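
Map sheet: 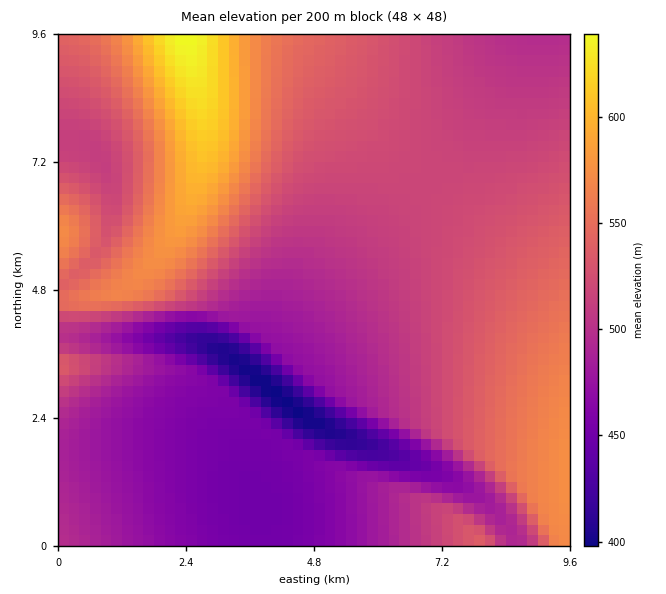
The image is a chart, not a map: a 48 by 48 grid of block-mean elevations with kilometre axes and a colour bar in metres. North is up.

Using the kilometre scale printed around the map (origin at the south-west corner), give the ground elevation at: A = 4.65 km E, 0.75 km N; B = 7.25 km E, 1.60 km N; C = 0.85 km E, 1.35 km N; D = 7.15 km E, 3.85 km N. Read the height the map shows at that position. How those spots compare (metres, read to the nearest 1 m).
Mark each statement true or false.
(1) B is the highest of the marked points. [false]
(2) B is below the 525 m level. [true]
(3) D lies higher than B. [true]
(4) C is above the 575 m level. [false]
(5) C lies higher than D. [false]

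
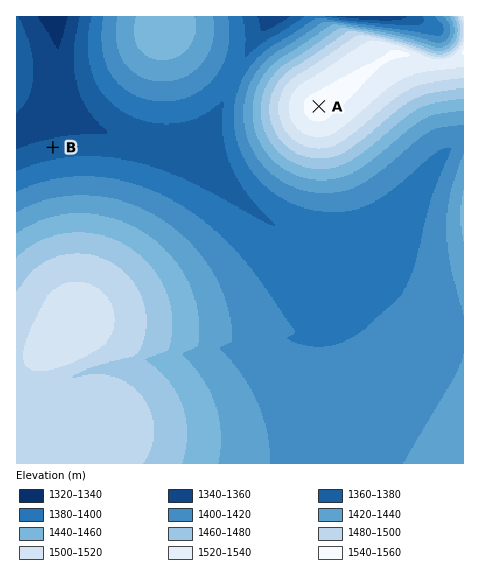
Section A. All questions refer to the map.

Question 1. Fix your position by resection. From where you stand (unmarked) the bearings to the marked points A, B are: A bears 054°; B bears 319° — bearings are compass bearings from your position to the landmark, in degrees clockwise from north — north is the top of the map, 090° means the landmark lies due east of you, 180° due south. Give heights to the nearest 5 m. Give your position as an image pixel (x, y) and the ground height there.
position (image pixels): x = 134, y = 241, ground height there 1450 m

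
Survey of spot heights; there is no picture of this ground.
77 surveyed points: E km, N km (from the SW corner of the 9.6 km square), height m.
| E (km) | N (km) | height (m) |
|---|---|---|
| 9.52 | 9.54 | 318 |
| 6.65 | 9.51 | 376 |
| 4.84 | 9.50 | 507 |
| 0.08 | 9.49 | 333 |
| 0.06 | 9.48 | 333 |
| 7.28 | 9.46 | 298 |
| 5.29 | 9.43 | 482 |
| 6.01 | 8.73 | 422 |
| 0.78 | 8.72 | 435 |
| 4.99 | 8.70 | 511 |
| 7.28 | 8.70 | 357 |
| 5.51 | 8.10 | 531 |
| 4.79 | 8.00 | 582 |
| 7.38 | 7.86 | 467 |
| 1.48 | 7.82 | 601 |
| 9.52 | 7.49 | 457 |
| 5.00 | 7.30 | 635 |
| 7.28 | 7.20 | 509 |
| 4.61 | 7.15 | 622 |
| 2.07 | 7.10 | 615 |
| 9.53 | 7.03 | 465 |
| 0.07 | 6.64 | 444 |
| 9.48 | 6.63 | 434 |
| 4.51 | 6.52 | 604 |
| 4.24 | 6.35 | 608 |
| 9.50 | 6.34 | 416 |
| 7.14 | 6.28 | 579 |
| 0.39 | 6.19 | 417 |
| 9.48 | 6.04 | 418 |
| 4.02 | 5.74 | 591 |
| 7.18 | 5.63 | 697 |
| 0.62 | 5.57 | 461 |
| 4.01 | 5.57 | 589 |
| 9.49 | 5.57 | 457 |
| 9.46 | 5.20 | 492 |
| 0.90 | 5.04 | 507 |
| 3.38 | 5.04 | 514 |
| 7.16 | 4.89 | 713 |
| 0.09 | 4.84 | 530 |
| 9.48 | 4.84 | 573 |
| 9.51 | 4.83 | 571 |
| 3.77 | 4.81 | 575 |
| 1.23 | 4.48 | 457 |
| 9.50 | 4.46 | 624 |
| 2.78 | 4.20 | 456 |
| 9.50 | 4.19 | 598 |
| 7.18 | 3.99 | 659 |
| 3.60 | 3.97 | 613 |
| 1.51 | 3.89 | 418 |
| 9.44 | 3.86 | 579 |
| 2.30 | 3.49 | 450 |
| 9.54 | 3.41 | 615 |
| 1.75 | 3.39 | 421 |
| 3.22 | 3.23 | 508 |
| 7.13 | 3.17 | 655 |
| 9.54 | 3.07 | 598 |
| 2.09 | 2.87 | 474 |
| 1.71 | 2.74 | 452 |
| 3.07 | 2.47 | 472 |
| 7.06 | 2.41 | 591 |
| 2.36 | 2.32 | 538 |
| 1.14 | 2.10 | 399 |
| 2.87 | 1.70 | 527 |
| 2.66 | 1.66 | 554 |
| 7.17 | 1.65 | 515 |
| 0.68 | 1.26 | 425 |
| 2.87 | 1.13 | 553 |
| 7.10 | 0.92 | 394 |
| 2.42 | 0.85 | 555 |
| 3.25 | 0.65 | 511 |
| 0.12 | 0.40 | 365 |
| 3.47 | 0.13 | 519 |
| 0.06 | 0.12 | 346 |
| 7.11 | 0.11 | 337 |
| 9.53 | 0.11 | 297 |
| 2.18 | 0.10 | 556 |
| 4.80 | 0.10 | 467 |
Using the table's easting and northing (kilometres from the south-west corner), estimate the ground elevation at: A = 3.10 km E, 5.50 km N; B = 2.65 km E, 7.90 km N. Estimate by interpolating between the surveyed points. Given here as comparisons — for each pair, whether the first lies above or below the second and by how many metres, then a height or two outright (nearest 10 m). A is below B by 140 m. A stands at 490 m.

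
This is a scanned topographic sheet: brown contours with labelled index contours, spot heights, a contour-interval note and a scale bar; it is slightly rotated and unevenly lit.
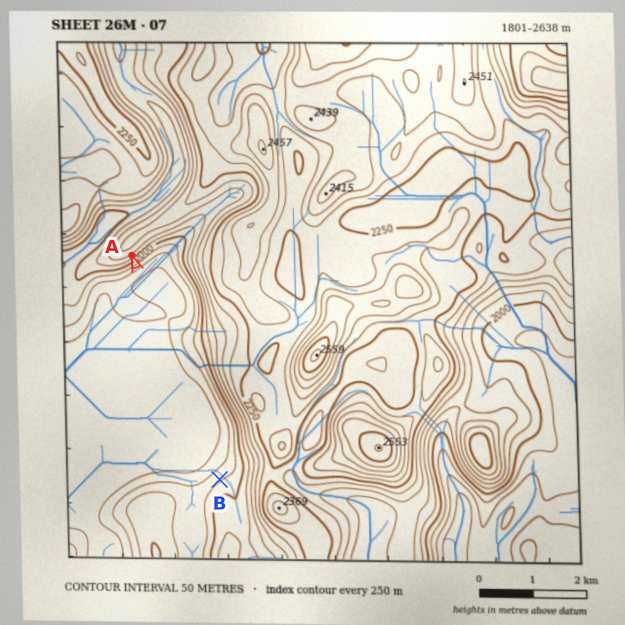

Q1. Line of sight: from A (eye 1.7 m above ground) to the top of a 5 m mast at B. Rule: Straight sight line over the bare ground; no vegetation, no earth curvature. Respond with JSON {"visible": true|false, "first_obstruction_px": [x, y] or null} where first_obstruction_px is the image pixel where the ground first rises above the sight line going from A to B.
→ {"visible": true, "first_obstruction_px": null}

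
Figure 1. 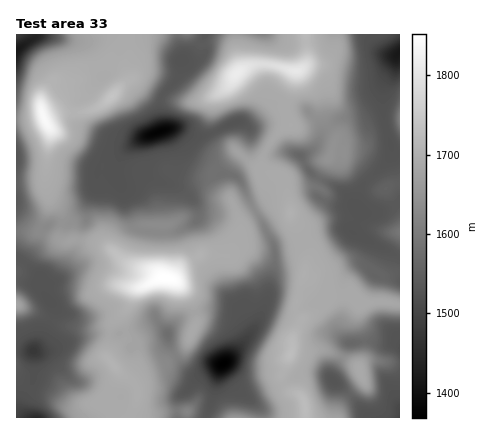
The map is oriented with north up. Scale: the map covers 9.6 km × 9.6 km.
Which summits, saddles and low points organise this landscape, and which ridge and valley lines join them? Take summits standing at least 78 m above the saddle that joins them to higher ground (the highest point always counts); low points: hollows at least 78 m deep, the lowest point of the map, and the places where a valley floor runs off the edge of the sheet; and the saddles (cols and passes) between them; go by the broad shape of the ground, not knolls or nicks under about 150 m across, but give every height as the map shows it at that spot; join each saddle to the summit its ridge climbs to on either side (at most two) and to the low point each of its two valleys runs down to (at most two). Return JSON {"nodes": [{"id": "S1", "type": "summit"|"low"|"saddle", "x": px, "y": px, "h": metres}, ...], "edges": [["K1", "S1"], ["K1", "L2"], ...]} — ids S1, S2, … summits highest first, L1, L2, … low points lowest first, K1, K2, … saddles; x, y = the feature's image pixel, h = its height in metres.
{"nodes": [
{"id": "S1", "type": "summit", "x": 166, "y": 278, "h": 1852},
{"id": "S2", "type": "summit", "x": 44, "y": 118, "h": 1839},
{"id": "S3", "type": "summit", "x": 236, "y": 74, "h": 1816},
{"id": "S4", "type": "summit", "x": 16, "y": 304, "h": 1682},
{"id": "L1", "type": "low", "x": 224, "y": 364, "h": 1368},
{"id": "L2", "type": "low", "x": 160, "y": 132, "h": 1375},
{"id": "L3", "type": "low", "x": 398, "y": 54, "h": 1414},
{"id": "L4", "type": "low", "x": 16, "y": 52, "h": 1415},
{"id": "L5", "type": "low", "x": 36, "y": 418, "h": 1446},
{"id": "L6", "type": "low", "x": 400, "y": 418, "h": 1495},
{"id": "K1", "type": "saddle", "x": 284, "y": 384, "h": 1696},
{"id": "K2", "type": "saddle", "x": 304, "y": 242, "h": 1690},
{"id": "K3", "type": "saddle", "x": 266, "y": 148, "h": 1684},
{"id": "K4", "type": "saddle", "x": 110, "y": 334, "h": 1684},
{"id": "K5", "type": "saddle", "x": 62, "y": 224, "h": 1647},
{"id": "K6", "type": "saddle", "x": 254, "y": 210, "h": 1635},
{"id": "K7", "type": "saddle", "x": 24, "y": 262, "h": 1535}],
"edges": [["K1", "S3"], ["K1", "L1"], ["K1", "L6"], ["K2", "S3"], ["K2", "L1"], ["K2", "L3"], ["K3", "S3"], ["K3", "L2"], ["K3", "L3"], ["K4", "S1"], ["K4", "L1"], ["K4", "L5"], ["K5", "S1"], ["K5", "S2"], ["K5", "L2"], ["K5", "L4"], ["K6", "S1"], ["K6", "S3"], ["K6", "L1"], ["K6", "L2"], ["K7", "S1"], ["K7", "S4"], ["K7", "L5"]]}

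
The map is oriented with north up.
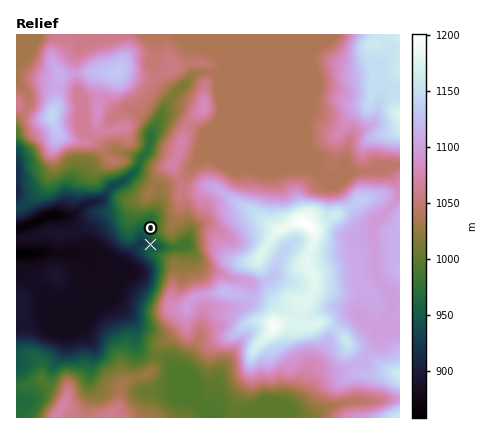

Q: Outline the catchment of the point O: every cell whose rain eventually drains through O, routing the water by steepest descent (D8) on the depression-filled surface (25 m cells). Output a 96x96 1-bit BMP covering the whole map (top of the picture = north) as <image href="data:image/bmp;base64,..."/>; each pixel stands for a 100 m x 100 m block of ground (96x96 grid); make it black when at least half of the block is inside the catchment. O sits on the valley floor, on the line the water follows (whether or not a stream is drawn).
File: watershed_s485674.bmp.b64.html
<image width="96" height="96" href="data:image/bmp;base64,Qk2+BAAAAAAAAD4AAAAoAAAAYAAAAGAAAAABAAEAAAAAAIAEAAATCwAAEwsAAAIAAAAAAAAA////AAAAAAAAAAAAAAAAAAAAAAAAAAAAAAAAAAAAAAAAAAAAAAAAAAAAAAAAAAAAAAAAAAAAAAAAAAAAAAAAAAAAAAAAAAAAAAAAAAAAAAAAAAAAAAAAAAAAAAAAAAAAAAAAAAAAAAAAAAAAAAAAAAAAAAAAAAAAAAAAAAAAAAAAAAAAAAAAAAAAAAAAAAAAAAAAAAAAAAAAAAAAAAAAAAAAAAAAAAAAAAAAAAAAAAAAAAAAAAAAAAAAAAAAAAAAAAAAAAAAAAAAAAAAAAAAAAAAAAAAAAAAAAAAAAAAAAAAAAAAAAAAAAAAAAAAAAAAAAAAAAAAAAAAAAAAAAAAAAAAAAAAAAAAAAAAAAAAAAAAAAAAAAAAAAAAAAAAAAAAAAAAAAAAAAAAAAAAAAAAAHwAAAAAAAAAAAAAAHwAAAAAAAAAAAAAAH4AAAAAAAAAAMAAAH4AAAAAAAAAAeAAAP4AAAAAAAAAAfAAAf+AAAAAAAAAAfwA///AAAAAAAAAAf/////gAAAAAAAAAf/////gAAAAAAAAAf/////gAAAAAAAAAf/////gAAAAAAAAAf/////AAAAAAAAAAf/////AAAAAAAAAAf////+AAAAAAAAAAf////+AAAAAAAAAA/////+AAAAAAAAAD/////+AAAAAAAAAH//////AAAAAAAAAP//////AAAAAAAAAP//////AAAAAAAAAD//////gAAAAAAAAB//////gAAAAAAAAA//////gAAAAAAAAAf///z/AAAAAAAAAAf///geAAAAAAAAAAP///AAAAAAAAAAAAP//8AAAAAAAAAAAAH//4AAAAAAAAAAAAH//wAAAAAAAAAAAAH//AAAAAAAAAAAAAH/8AAAAAAAAAAAAAH/4AAAAAAAAAAAAAH/gAAAAAAAAAAAAAAPAAAAAAAAAAAAAAAAAAAAAAAAAAAAAAAAAAAAAAAAAAAAAAAAAAAAAAAAAAAAAAAAAAAAAAAAAAAAAAAAAAAAAAAAAAAAAAAAAAAAAAAAAAAAAAAAAAAAAAAAAAAAAAAAAAAAAAAAAAAAAAAAAAAAAAAAAAAAAAAAAAAAAAAAAAAAAAAAAAAAAAAAAAAAAAAAAAAAAAAAAAAAAAAAAAAAAAAAAAAAAAAAAAAAAAAAAAAAAAAAAAAAAAAAAAAAAAAAAAAAAAAAAAAAAAAAAAAAAAAAAAAAAAAAAAAAAAAAAAAAAAAAAAAAAAAAAAAAAAAAAAAAAAAAAAAAAAAAAAAAAAAAAAAAAAAAAAAAAAAAAAAAAAAAAAAAAAAAAAAAAAAAAAAAAAAAAAAAAAAAAAAAAAAAAAAAAAAAAAAAAAAAAAAAAAAAAAAAAAAAAAAAAAAAAAAAAAAAAAAAAAAAAAAAAAAAAAAAAAAAAAAAAAAAAAAAAAAAAAAAAAAAAAAAAAAAAAAAAAAAAAAAAAAAAAAAAAAAAAAAAAAAAAAAAAAAAAAAAAAAAAAAAAAAAAAAAAAAAAAAAAAAAAAAAAAAAAAAAAAAAAAAAAAAAAAAAAAA="/>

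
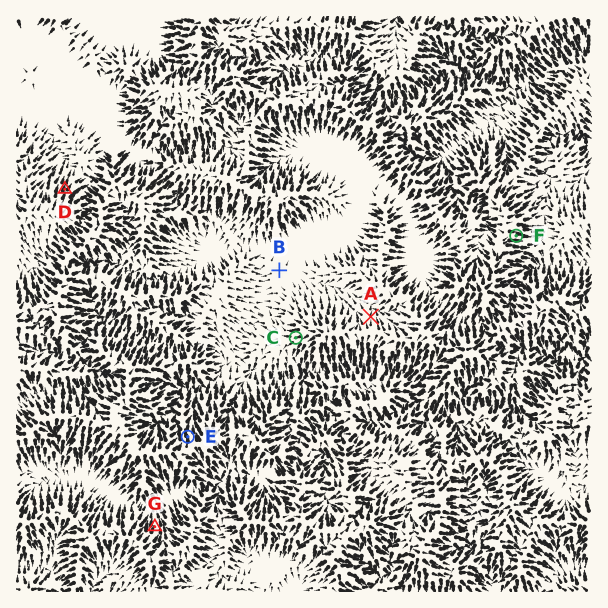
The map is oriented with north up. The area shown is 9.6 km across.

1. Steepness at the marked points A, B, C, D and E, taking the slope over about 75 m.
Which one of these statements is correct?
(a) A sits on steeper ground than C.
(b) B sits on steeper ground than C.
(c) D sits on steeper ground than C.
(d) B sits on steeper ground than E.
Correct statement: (c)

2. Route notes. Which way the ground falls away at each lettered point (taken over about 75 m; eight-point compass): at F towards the E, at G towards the N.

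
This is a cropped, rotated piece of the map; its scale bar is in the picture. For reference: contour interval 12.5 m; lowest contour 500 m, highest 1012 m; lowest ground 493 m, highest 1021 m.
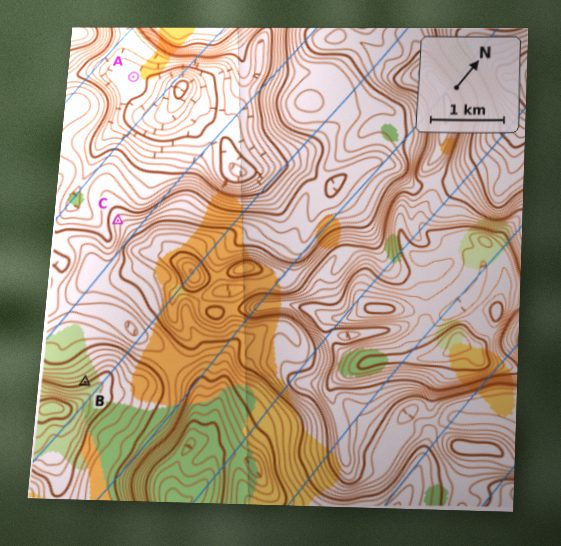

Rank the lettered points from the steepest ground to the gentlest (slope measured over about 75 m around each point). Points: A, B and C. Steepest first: B C A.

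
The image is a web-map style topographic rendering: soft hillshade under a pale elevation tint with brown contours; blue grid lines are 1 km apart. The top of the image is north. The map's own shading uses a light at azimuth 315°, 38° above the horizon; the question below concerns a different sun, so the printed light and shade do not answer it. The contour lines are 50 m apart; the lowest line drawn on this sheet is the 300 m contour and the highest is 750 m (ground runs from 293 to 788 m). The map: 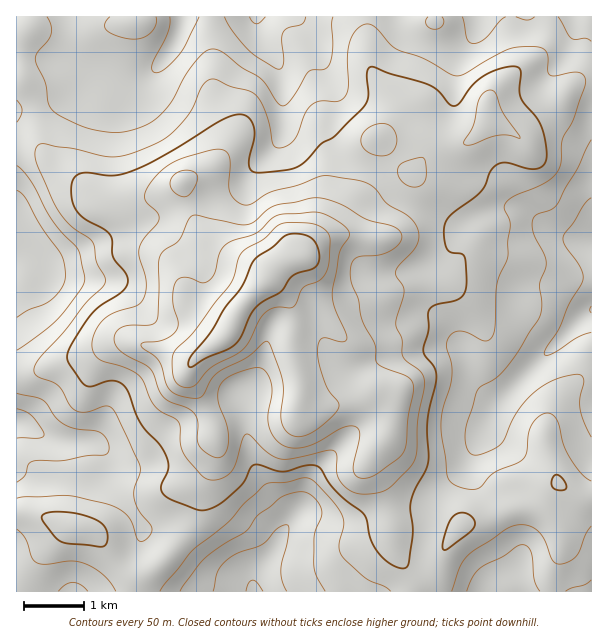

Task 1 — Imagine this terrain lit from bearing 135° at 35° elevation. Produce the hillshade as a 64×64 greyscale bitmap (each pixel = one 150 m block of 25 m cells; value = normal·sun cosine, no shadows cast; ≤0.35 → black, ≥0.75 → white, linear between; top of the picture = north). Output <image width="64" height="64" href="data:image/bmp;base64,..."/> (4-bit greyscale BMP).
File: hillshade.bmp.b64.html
<image width="64" height="64" href="data:image/bmp;base64,Qk12CAAAAAAAAHYAAAAoAAAAQAAAAEAAAAABAAQAAAAAAAAIAAATCwAAEwsAABAAAAAAAAAAAAAAABEREQAiIiIAMzMzAERERABVVVUAZmZmAHd3dwCIiIgAmZmZAKqqqgC7u7sAzMzMAN3d3QDu7u4A////AJq7uqmYd4m97ty7u6qXZ3iIiJmZmYiarN3bqZmHiru7mavLqZiIiKze7cu7updmd3eIiZmZmZmr3dupmId5u7uJq8y6mZh3ec7u3My7mGZnd3iIiZmZmZve3LqZdmm8u3iavMupmYZWnO7u3cy5dmZmZ4iIiaqYit7ty6mGZ6zLd4mru6qql2Vpzu7u3cuGZmVneIiJqpiJve7cupdXm8t3iJq7qqqodmes7u7t3KdlVVZnd4mqqHis3t3LqGebu4iIiZqZqqmHZorN7t3cuWVVVWZneaqpd4rM3dy5eJq7iIh3iIiZmYiHibzd3czKhVVVZmd4mqmHeKq8zLqZmruHdmZmZ4iIiZiJq83d3NynVVZnh4maqYdniJmrupmaq2VUVVVWd4iJmZmrze7d3cp2Z4mpmqqph2Z3d4iZmZqqRERFVmZnd3iJmqvN7t3d25h3iru7u6mHZmZ3d3iJmZlEVVZnd2ZmZniJq83u3d3tqHeKzczMy5h2Zmd3d3iZmGZmd3iHdlVVVniazd3cze64Znm83d3cuodlVmd3d4mId3d3eIh2ZmVWeIrN7cu9/8lkVpvd7u3LqGVEVWZniYh3dmZneHZnd2Z4mr3turzv7IVFes3u7cupdkREVmiZmWZmZmZ3dmeIdmeJveypm9/+yFRYrN7ty7qHZVRVeJqqVWZnd3d2Z4h2VXi925iJvv/rhUaL3u3Luph2VUV5qqpWd4mqmHZniIZUV6zKh2es7/64VXnN7cu6qXdlRXmqqWd4ibu6hmeJmGVXm7l2VorN7tqGaL3u27uph2VEaKqpmIeJrMuHZ4mZh3iaqXU0ervNy6iIvf7cu7qXVERYmqq6l3eby5dmeJu6qqqYdTJZqqqqqZmt/+27uqhkRFeaqruod4rMqGZmis3duph1MkiqmZmZmaz/7cu7uXVEVomqq7qHeby5dlRYzv/cqYZCSKqZh3iIm97ty7u7p1RGeJqJqph4rLqXZDWu//7Ll1RYqpmId3d4vN3LqrzKdEVomWd4mIibu6l1M3v///24ZWmqmZmHdmaKvMuqvNynRFeIVVZ3d4qrqpdDSM///9lleaqZqqmIh4iaupmszcp1RXhEM0VmeJmZl1MkjO//6naKqpmru6qqqqqqmavN3KdUV0QyIjRWZ3d2QhJGrv/7doqqmaqqqqvMu6qZqrzNynRFVDIREjRVVVQyIRNq7/yGiqqZmaqZmrzMupmqu7zcpkRVQyEBIzRERERDITe//peKqpmZqqqZq7y6qqqqu83KZGZUIQABI0REVmUxFJ3/yZqqmaqqu7qqu7uqqqqqvNyod2UxAAEjRERGd0ICa//su7qqqqq7u7qruqu6qZqrzcuIdkIRESI0QzV3YwA3zv7Mu7upmaq7u6qqq7uqmaq83YiHVCIiM0QzNXh1IAOL3t3MzLmZmaqqqqqru7qZqrvMiIdlREVVVUM1aHZCEli93t7typmZmZmZmau7u6qqqqqIiHZVZnd2VEVnd1MiRpvN7/7bqqqqmYiJqru7u6qqmYiIdlVWd3ZVVWZ3ZDI1eKvO/9y7zMy6mImau7u6qqmZiIh3ZVVndlVWZndkISNWeKzv7LvN7cupiJqqqqqqmZiIiIiHZVZlVFVmd2QhACVnis7surzd3KmImqqqqpmZmYiHeJmHd3ZURVZnZTEAAkVoq7uYibzLupiJq7qqqquqiHd3mamYh2ZVVmZlQgAAI0Z4mHZmiauqmYiaq7u7u7uHdmeJmZmYh2ZmdmZkEAABJGd3dmZ4mqqqmZmqu7vMzHdlZ3iIiIiIh3iHd3UxABEkVneId3iau7u7qqu7vMzMd1Vmd3d3iIiImZmIhkIiIzRWeIiIiaq7u7zMu7vMzMx3VWZ3d2ZmZniruqqXVDMzRWZniJmZmqqqu7zMzMzMy3dmZmZ2ZVVERYq7u6hlRDNFZmd4iImZqqqqq7u83d3Ld2ZmZmZUQzISV5q8unVUQzVmZ3iIiJmaqqqqq7ze7cx3Z3ZmZVQzIQAUZ5vLl1VERWd3iIiIiZqqu7uqvN3dzGZndmZlVEMyEBJFeby5dVRFZneJmYiImZq7y6qrzMzLZmd2ZmZVRDMhIjRoq8uWVVVmZomZmIiIiau7qavMzLtVZ3d3d2ZVQzIjRFaKzKdVVmZVaJmYiId3iaqpmrzMy1Znd3d3d2VUQzRFVnm7qFRWdkNGeIiIh2VompmJq8zLZnd3eIiIdmVERFVWaKuoVEZ2QzRniIiIZVeZmImavMx3iIiIiIiHdlREVmZnmqdURWZDNGd4iZh1RomZiJms3JmZmYiIiIh2VERWZmeKl1RFZlRFZ3eImXQ0eqmYiJvNmamZmIiIiHZURFZ3ZnmXVEVmVVZ3d3eIdCJpqql2ebyZqZmYiImYhlREVndmeIdUVmVVVnd3d3dkETebuoZnmpmZmZmImZmXVDNGeHZ3h1VmZVVnd2Z3d2QgFHm7qGZ5iZmZmZmZqqlkM0V4h3d2VmdlRWd3Znd4djESRpq6dmeaqpmZmZmru5UzRXiId3Zmd2REZ4d3d4iHUyI0aKqXZpq6qZmZmqvNt0NGeIh3Zmd3VERniHd4mql1Q0RFeZh3mrupiJmaq83aVFaImHZmZ3dlRWeIh4mruoZVVVVomHd5qph3iImazdt0V4mZdlVmdmVVZ4iHeKu7l2ZndmiYd2iamHd3eIm93IRXiZmFVVZmZVVniHZnm8uXZnd3eJh3"/>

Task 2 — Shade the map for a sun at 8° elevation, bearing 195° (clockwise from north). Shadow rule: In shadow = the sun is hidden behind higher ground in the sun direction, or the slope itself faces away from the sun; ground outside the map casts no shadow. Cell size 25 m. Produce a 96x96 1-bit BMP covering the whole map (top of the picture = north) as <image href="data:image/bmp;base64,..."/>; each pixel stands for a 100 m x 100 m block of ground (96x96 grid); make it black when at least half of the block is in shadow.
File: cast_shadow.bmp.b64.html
<image width="96" height="96" href="data:image/bmp;base64,Qk2+BAAAAAAAAD4AAAAoAAAAYAAAAGAAAAABAAEAAAAAAIAEAAATCwAAEwsAAAIAAAAAAAAA////AAAAAAAAAAAAAAAAAAAAAAAAAAAAAAAAAAAAAAAAAAAAAAAAAAAAAAAAAAAAAAAAAAAAAAAAAAAAAAAAAAAAAAAAAAAAAAAAAAAAAAAAAAAAAAAAAAAAAAAAAAAAAAAAAAAAAAAAAAAAAAAAAAAAAAAAAAAAAAAAAAAAAAAAAAAAAAAAAAAAAAAAAAAAAAAAAAAAAAAAHwAAAAAAAAAAAAAB/wAAAAAAAAAAAAA//wAAAAAAAAAAAAD//wAAAAAAAAAAAAD//gAAAAAAAAAAAAD//gAAAAAAAAAAAAN/+AAAAAAAAAAAAAcAAAAAAAAAAAAAAA8AAAAAAAAAAAAAAA8AAAAAAAAAAAAAAB8AAAAAAAAAAAAAAB8cAAAAAAAAAAAAAAz8AAAAAAAAAAAAAAD4AAAAAAAAAAAAAADgAAAAAAAAAAAAAAAAAAAAAAAAAAAAAAAAAAAAAAAAAAAAAAAAAAAAAAAAAAAAAAAAAAAAAAAAAAAAAAAAAAAAAAAAAAAAAAAAAAAAAAAAAAAAAAAAAAAAAAAAAAAAAAAAAAAAAAAAAAAAAAAAAAAAAAAAAeAAAAAAAAAAAAAAB/gAAAAAAAAAAAAAB/gAAAAAAAAAAAAAA/wAAAAAAAAAAAAAAfwAAAAAAAAAAAAAAHgAAAAAAABwAAAAABAAAAAAAA/gAAAAAAAAAAAAAB+AAAAAAAAAAAMAAD8AAAAAAAAAAAEAAP4AAAAAAAAAAAEAA/4AAAAAAAAAAAAAB/wAAAAAAAAAAAAAB/gAAAAAAAAAAAAAB+AAAAAAAAAAAAAAA8AAAAAAAAAAAAAAAAAAAAAAAAAAAAAAAAAAAAAAAAAAAAAAAAAAAAAAAAAAAAAAAAAAAAAAAAAAAAAAAAAAAAAAAAAAAAAAAAAAAIAAAAAAAAAAAAAAB8AAAAAAAAAAAAAAD8AAAAAAAAAAAAAAH+PwAAAAAAAAAAAAH//8H4AAAAAAAAAAH////8AAAAAAAAAAH////8AAAAAAAAAAH////8AAAAAAAAAAD///n4AAAAAAAAAAB///AgAAAAAAAAAAA///AAAAAAAAAAAAAf//AAAAAAAAAAAAAP//AAAAAAAAAcAAAP//AAAAAAAAD//8AH//AAAAAAAAH//+AH/+AAAAAAAAH///AD/+AAAAAAAAP///AD/+AAAAAAAAP///AB/8AAAAAAAAP8f/AA/8AAAAAAAADgH/AA/8AAAAAAAAAAB+AAf4AAAAAAAAAAAeAAAAAAAAAAAAAAAMAAAAAAAAAAAAAAAAAEAAAAAAAAAAAAAAAOAAAAAAAAAAAAAAAeAAAAAAAAAAAAAAA+AAAAAAAAAAAAAAB+AAAAAAAAAAAAAAB+AAAAcPAAAAAAAAB+AAAA8PgAAAAAAAB+AAAA8PwAAAAAAAB+AAAAAP4AAAAAAAB+AAAAAH/AAAAAAAB+AAAAAD/gAAAAAAB8AAAAAB/wAAAAAAA8AAAAAA/wAAAAAAAYAAAAAADgAAAAAAAAAAAAAABAAAAAAAAAAAAAAAAAA="/>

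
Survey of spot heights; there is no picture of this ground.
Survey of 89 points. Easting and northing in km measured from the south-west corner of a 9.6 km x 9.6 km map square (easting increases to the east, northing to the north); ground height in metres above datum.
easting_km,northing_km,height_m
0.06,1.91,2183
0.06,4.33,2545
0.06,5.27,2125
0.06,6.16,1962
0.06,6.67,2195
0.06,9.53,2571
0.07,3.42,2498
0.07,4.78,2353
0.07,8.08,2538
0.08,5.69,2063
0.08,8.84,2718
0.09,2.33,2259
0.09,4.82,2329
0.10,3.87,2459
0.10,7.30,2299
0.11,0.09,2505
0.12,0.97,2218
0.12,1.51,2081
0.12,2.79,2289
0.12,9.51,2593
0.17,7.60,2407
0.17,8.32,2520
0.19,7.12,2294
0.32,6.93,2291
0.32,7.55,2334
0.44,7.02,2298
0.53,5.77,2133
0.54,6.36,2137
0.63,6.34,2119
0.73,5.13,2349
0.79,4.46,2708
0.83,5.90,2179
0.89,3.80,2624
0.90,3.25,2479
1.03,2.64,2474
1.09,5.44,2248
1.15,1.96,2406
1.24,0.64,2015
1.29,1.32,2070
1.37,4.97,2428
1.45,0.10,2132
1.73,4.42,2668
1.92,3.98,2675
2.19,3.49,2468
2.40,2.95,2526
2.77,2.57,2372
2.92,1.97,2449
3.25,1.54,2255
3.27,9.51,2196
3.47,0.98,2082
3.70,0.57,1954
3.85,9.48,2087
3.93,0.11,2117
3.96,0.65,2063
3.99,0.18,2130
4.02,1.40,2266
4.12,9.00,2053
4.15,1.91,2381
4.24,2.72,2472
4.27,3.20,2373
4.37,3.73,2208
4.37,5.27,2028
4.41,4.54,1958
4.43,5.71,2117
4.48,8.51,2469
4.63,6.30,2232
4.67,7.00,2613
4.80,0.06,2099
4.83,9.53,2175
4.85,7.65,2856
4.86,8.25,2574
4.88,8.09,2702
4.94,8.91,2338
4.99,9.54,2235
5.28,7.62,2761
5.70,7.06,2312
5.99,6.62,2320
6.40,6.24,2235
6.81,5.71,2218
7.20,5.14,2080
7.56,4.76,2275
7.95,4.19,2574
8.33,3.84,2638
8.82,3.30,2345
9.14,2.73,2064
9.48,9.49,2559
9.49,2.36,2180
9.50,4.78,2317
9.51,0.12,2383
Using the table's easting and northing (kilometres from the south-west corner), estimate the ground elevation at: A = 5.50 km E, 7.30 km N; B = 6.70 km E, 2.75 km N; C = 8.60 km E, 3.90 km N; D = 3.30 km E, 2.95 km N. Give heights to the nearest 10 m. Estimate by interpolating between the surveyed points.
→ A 2430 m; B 2510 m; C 2670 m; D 2340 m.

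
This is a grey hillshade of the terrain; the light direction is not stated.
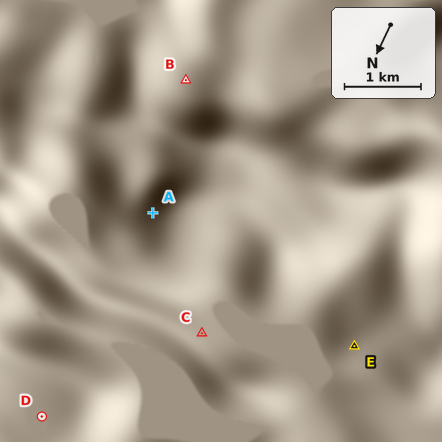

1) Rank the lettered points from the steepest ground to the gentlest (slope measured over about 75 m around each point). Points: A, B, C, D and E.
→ A C E B D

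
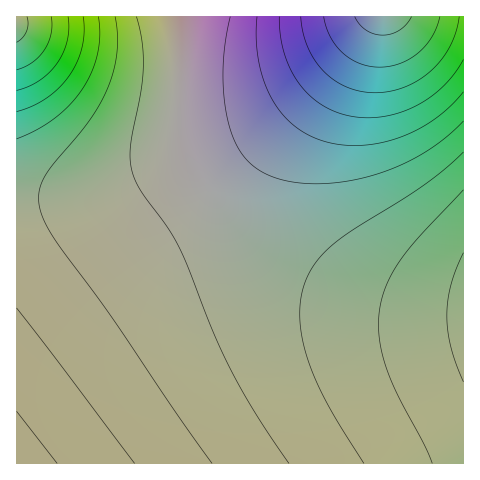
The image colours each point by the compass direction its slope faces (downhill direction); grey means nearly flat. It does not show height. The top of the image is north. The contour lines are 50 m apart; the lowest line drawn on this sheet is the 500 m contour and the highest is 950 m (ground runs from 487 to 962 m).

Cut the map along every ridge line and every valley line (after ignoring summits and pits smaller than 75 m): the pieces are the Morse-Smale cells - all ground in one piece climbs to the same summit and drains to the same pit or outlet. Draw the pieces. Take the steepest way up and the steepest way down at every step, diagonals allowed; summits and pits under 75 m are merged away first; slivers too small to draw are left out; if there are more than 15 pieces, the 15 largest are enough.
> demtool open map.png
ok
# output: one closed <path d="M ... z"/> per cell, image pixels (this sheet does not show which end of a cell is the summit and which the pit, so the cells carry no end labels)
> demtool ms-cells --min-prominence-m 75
<path d="M180 126l-2 18-7 13-16 13-17 9-49 15-40 5-33 1 0 263 447 1 1-153-34-2-48-8-43-14-45-23-43-31-39-40-17-25-10-18z"/><path d="M463 16l-281 0-3 109 6 25 10 18 17 25 27 29 34 28 29 19 42 20 38 12 48 8 33 1z"/><path d="M181 16l-165 1 1 182 47-1 45-8 41-16 21-17 6-10 2-9z"/>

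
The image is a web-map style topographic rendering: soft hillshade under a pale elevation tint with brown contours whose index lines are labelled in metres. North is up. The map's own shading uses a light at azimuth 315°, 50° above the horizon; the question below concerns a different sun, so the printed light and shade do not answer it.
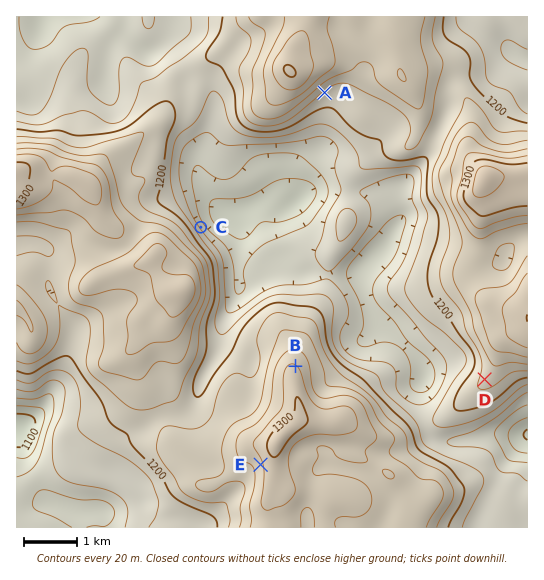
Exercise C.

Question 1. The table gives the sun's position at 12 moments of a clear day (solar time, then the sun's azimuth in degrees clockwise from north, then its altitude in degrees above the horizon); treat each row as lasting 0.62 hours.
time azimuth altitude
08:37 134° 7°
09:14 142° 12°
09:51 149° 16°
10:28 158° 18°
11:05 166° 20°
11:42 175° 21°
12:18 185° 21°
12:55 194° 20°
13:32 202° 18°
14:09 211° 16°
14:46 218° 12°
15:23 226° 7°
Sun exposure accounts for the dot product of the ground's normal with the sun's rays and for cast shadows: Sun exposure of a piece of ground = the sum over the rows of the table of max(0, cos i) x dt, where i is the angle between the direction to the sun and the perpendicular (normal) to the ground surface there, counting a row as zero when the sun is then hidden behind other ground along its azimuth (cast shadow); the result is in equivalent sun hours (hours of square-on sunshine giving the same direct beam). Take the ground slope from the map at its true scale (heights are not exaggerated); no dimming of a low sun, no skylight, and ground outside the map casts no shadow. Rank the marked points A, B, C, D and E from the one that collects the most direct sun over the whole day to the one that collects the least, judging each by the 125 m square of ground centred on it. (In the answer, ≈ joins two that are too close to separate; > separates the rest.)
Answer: A ≈ E ≈ D > B > C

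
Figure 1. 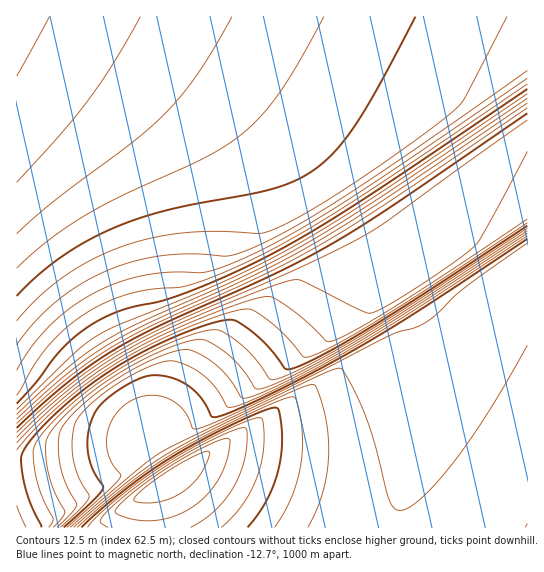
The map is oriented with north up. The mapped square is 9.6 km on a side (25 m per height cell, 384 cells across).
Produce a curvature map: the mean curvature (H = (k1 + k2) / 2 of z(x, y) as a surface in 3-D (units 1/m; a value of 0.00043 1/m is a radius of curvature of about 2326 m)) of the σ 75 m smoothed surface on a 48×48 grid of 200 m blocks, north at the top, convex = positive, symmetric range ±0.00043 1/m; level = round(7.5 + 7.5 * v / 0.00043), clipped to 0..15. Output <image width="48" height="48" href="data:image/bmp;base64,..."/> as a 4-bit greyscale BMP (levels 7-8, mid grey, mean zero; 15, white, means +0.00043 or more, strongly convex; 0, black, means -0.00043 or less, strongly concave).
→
<image width="48" height="48" href="data:image/bmp;base64,Qk32BAAAAAAAAHYAAAAoAAAAMAAAADAAAAABAAQAAAAAAIAEAAATCwAAEwsAABAAAAAAAAAAAAAAABEREQAiIiIAMzMzAERERABVVVUAZmZmAHd3dwCIiIgAmZmZAKqqqgC7u7sAzMzMAN3d3QDu7u4A////AHcwGf/IiIiIiIiId3d3d3d3d3d3d3d3d4h1EEz+qIiIiIiIh3d3d3d3d3d3d3d3d4iIdAGP/JiIiIiIiHd3d3d3d3d3d3d3d4iIiGEEv/qIiIiIiHd3d3d3d3d3d3d3d4iIiIdAB//ZiIiIiId3d3d3d3d3d3d3d4iIiIiHIDv/uIiIiId3d3d3d3d3d3d3d6iIiIiIhQBu/ZiIiId3d3d3d3d3d3d3d7uYiIiIiHMCr/uIiId3d3d3d3d3d3d3d6u6mIiIiIhQBd/piIh3d3d3d3d3d3d3d4mruYiIiIiHMCn/uIh3d3d3d3d3d3d3d3iau6mIiIiIhhBM/ph3d3d3d3d3d3d3d1Z4mruoiIiIiHMBj/yHd3d3d3d3d3d3d0Vniau7mIiIiIhhBL/qh3d3d3d3d3d3d2VFZ4mrupiIiIiHQAfvyHd3d3d3d3d3d3dUVniau7mIiIiIdhA6/6h3d3d3d3d3d4h2VFZ4mruoiIiIiHQAbf2Yd3d3d3d3d4iIdkVniau7mIiIiHdiAp/6h3d3d3d3d3iIh3VFZ4mruoiIiHd3UAXf2Yd3d3d3d3eIiIdlVWeJq7mIh3d3diAZ/7h3d3d3d3d4iIiHVFZ4mruoh3d3d3UATP6Yd3d3d3d3iIiIdlRWeJq7mHd3d3dzAY/7iHd3d3d3eIiIh3VFZ3iauoh3d3d3UQS/6od3d3d3d3iIiIdlRWeJq7mHd3d3d0AH78iHd3d3d3d3iIh3VEVniauph3d3d3YQOv+oh3d3d3d3d3d3dlRWeJq7mHd3d3d0AG79mHd3d3d3d3d3d3VEVniauph3d3d3YgKv+nd3d3d3d3d3d3dlRWeJq7qId3d3d1AF33d3d3d3d3d3d3d3ZEVniauph3d3d3YgGXd3d3d3d3d3d3d3dlRWeJqrqId3d3d1AHd3d3d3d3d3d3d3d3ZEVniau5iHd3d3c3d3d3d3d3d3d3d3d3d1RFZ4mrqId3d3d3d3d3d3d3d3d3d3d3d3ZEVniau5iHd3d3d3d3d3d3d3d3d3d3d3d1RFZ4mrqYh3d3d3d3d3d3d3d3d3d3d3d3ZUVniau5iId3d3d3d3d3d3d3d3d3d3d3d1RFZ4mrqYh3d3d3d3d3d3d3d3d3d3d3d3ZUVniau6iHd3d3d3d3d3d3d3d3d3d3d3d2RFZ4mrqXd3d3d3d3d3d3d3d3d3d3d3d3ZUVniau3d3d3d3d3d3d3d3d3d3d3d3d3d2RFZ4mnd3d3d3d3d3d3d3d3d3d3d3d3d3dUVneHd3d3d3d3d3d3d3d3d3d3d3d3d3d2RFZ3d3d3d3d3d3d3d3d3d3d3d3d3d3d3dURXd3d3d3d3d3d3d3d3d3d3d3d3d3d3d2VHd3d3d3d3d3d3d3d3d3d3d3d3d3d3d3dXd3d3d3d3d3d3d3d3d3d3d3d3d3d3d3d3d3d3d3d3d3d3d3d3d3d3d3d3d3d3d3d3d3d3d3d3d3d3d3d3d3d3d3d3d3d3d3d3d3d3d3d3d3d3d3d3d3d3d3d3d3d3d3dw=="/>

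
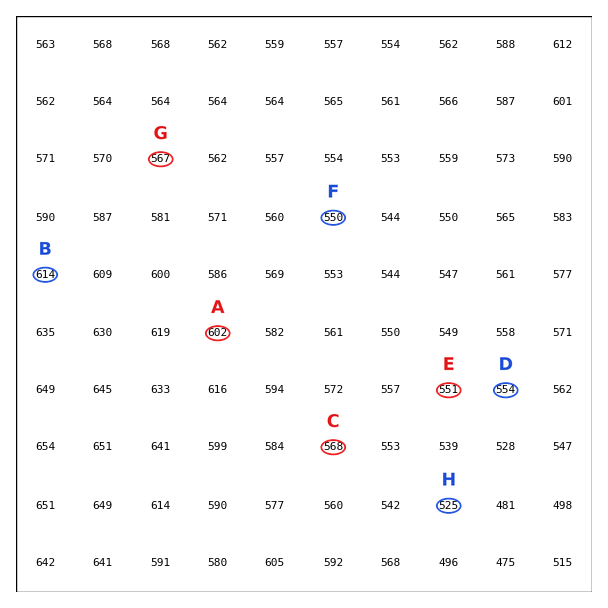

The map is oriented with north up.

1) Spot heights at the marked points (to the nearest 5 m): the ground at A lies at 600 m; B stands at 615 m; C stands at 570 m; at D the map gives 555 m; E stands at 550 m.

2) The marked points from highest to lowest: G F H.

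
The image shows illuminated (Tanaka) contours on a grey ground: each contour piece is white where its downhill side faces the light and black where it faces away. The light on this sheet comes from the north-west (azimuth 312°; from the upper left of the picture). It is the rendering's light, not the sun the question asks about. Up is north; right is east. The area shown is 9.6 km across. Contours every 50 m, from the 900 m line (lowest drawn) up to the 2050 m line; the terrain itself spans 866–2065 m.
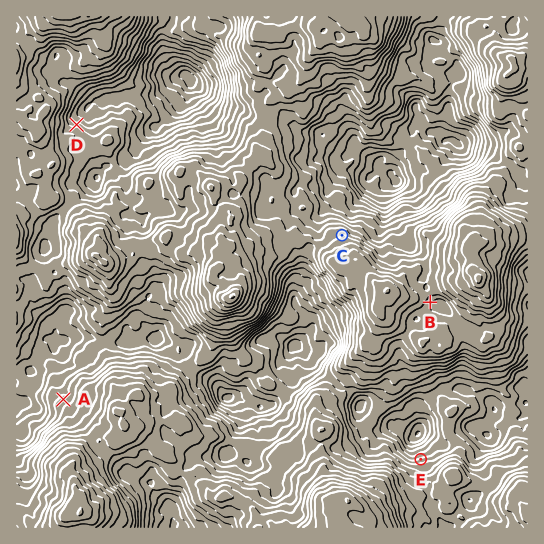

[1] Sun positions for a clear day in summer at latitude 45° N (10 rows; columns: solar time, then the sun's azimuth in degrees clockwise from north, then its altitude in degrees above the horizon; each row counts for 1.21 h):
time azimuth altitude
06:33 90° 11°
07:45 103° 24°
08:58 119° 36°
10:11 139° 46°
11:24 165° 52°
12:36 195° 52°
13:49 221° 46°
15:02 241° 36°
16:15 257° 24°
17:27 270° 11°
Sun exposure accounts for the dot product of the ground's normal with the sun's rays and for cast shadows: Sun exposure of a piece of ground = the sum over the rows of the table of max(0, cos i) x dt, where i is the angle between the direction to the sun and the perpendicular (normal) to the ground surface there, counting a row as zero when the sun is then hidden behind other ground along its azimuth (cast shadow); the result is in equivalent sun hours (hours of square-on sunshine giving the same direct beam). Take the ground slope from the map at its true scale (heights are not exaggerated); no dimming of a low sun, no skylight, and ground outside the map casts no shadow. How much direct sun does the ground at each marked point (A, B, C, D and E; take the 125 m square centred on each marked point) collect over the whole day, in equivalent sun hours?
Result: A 5.3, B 6.6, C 5.4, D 3.4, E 3.3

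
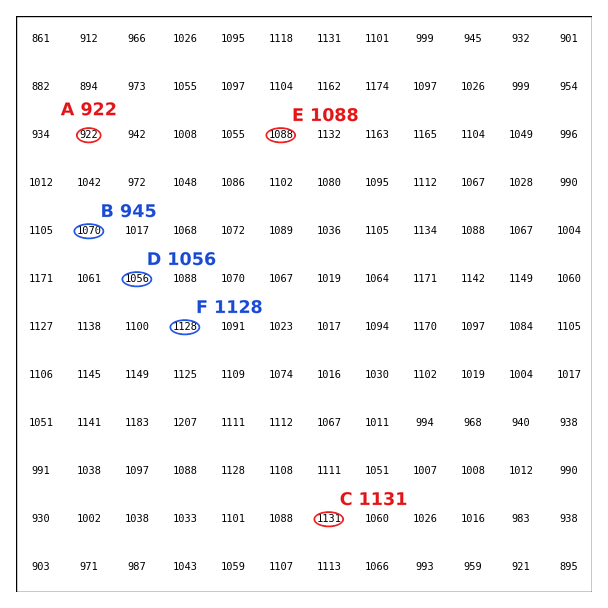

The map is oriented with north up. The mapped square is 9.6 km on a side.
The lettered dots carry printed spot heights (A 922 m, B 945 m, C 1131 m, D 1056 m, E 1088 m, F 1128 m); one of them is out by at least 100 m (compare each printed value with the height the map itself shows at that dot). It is B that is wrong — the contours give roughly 1070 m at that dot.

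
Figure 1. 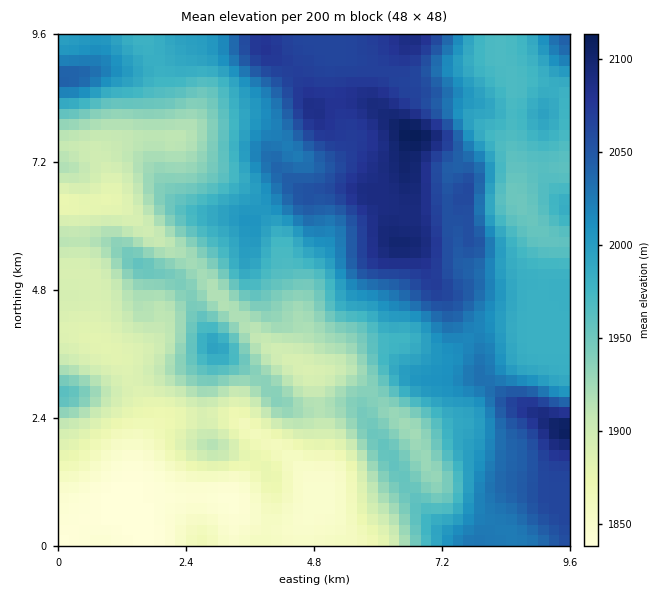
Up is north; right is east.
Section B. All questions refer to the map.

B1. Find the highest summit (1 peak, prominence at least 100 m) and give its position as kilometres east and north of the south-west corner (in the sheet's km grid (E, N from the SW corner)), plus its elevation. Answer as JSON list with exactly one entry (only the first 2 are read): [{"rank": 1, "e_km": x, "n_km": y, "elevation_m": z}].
[{"rank": 1, "e_km": 6.66, "n_km": 7.71, "elevation_m": 2115}]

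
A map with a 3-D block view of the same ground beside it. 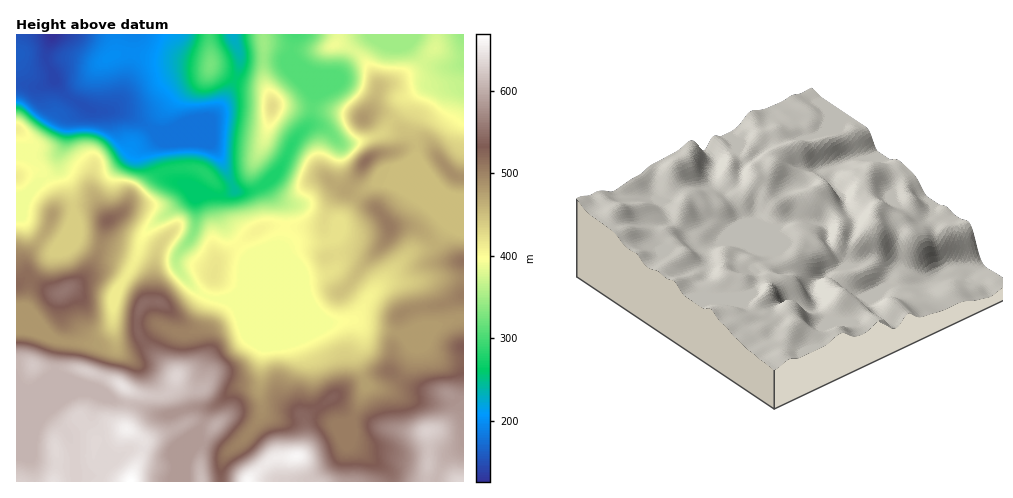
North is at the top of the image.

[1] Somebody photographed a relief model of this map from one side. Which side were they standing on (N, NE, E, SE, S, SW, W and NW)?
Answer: NE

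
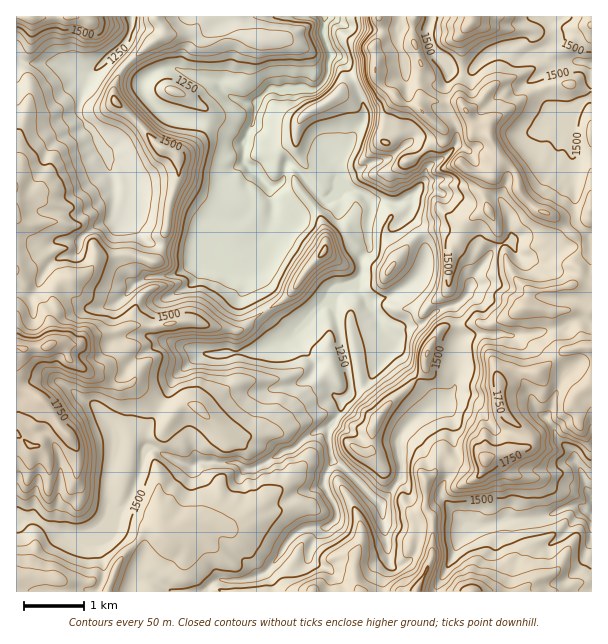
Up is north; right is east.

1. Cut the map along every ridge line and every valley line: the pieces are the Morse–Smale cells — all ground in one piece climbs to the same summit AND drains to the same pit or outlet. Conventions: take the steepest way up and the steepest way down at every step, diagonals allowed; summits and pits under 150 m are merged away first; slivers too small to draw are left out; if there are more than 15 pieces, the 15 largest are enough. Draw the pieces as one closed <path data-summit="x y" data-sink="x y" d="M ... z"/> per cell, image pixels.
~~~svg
<path data-summit="48 345" data-sink="324 17" d="M324 16l-168 1 7 12 0 6-23 17-19 19-7 18 1 12 24 22 20 23 14 5 5 5 0 23-9 27-1 21-6 24-7 11-23-8-36 4-4-15-14-17-19-4-30 2-13-5 1 299 16-1 24 15 18 6 15-2 6-2 19-18 1-4 14-14 8-16 6-27 3-7 6 0 36 18 5 0 6-4 15 0 22 1 9 6 6 0 14-6 18-12 9-1 10-11 18-11 8-1 5-5 6-11 2-10 8-8-3-35 25-4 15 0 7-9 0-4-15-17-9-21 5-3 15-4 15-8 15-13 4-9 2-20-11-22-6-6 1-20-9 4-27-2-4 3 0 45-9 10-1 20-6 6-16 5-4 4-2 6-9 5-27 28-9-2-17-18-10-15-10-25 0-8 8-9 0-12 8-10 6-15 0-17-4-15 5 1 10-7 1-10 4-6 6 4 29 31 4 1 5-2 6-9 0-10-7-14 1-4 17-17 15-27 0-10-16-41-7-8-9-3-6-10-2-9z"/><path data-summit="485 459" data-sink="324 17" d="M591 16l-39 0 1 26-13 12-21 4-9-3-4-5-8 0-12 6-16 16-20-2-4-7-13-13-6-17 4-17-106 1-1 19 6 17 11 5 7 8 16 41-2 15-8 12-5 10-17 17-1 4 6 9 1 14 9-1 9 3 9 4 6 8 30 0 9-4-1 20 6 6 11 22 0 15-6 14-15 13-15 8-15 4-5 3 9 21 15 17 0 4-7 9-27 1-14 4 4 21 0 13-8 8-2 10-12 20 4 30 12 7 36 36 10-10 12-18 0-15-4-12 2-14 25-25 15-7 5 1 7 13 2 24 0 8-6 10 13 9 10 10 5 0 5-4 5-16 36-8 6-4-2-14-21-18-5-10-1-24 7-7 6-3 27 3 7 5 12 1 20 13 14-8z"/><path data-summit="17 578" data-sink="324 17" d="M329 427l-17 6-19 17-9 1-32 18-6 0-9-6-22-1-15 0-6 4-5 0-36-18-6 0-3 7-6 27-8 16-14 14-1 4-19 18-6 2-15 2-18-6-24-15-13 0-4 2 0 72 190 1 2-5 10-7 27 0 18-6 14-14 9-17 11-11 9-4 21 0 10-10-1-12-12-23 1-9 7-12-4-22z"/><path data-summit="48 345" data-sink="131 17" d="M155 16l-23 0 0 13-6 13-34 31-9 0-33-11-20 2-14-4 0 158 13 6 30-2 19 4 14 17 4 15 36-4 23 8 8-16 0-7 5-12 1-21 9-27 0-23-5-5-14-5-45-48 1-15 6-12 19-19 23-17 0-6z"/><path data-summit="416 591" data-sink="324 17" d="M444 403l-4 0-15 7-25 25-2 14 4 12 0 15-21 28-12-10-31-31-5-1-3 3-6 18 12 23 1 12-10 10-25 1-16 14-9 17-11 10 6 22 144-1 16-31 1-18 0-23-7-10 0-29 8-7 4-14 2-2 7 1 7-9-2-32z"/><path data-summit="485 459" data-sink="591 498" d="M518 370l-12 3-7 7 0 15 6 19 21 18 2 14-6 4-36 8-5 16-5 4-5 0-10-10-14-10-2 4 1 17-4 7-2 9 28 33 18-2 21-8 27 0 15-2 23-11 6 0 12 7 2 0 0-126-2-1-12 7-20-13-12-1-7-5z"/><path data-summit="324 251" data-sink="324 17" d="M288 164l-2 1-3 15-13 8 2 13 0 17-6 15-8 10 0 12-8 9 0 8 10 25 10 15 17 18 9 2 27-28 9-5 2-6 4-4 16-5 6-6 1-20 9-10-2-30 4-11-7-13-18-7-8 1-12 12-4-1-19-22z"/><path data-summit="471 591" data-sink="591 498" d="M578 505l-15 3-14 8-15 2-27 0-21 8-18 2-10 12-4 15-18 36 155 1 1-79z"/><path data-summit="32 17" data-sink="131 17" d="M131 16l-114 0-1 43 14 5 20-2 33 11 9 0 34-31 6-13z"/><path data-summit="471 23" data-sink="324 17" d="M551 16l-119 0-5 17 6 17 13 13 4 7 20 2 16-16 12-6 8 0 4 5 9 3 21-4 13-12z"/><path data-summit="416 591" data-sink="591 498" d="M444 457l-6 2-4 14-8 7 0 29 7 10 0 23-1 18-16 28 1 4 19-1 18-36 4-15 10-12-28-33 2-9 4-7 0-20z"/><path data-summit="485 459" data-sink="324 17" d="M384 522l6 41 3 3 6 0 15-11 4-12 0-12-4-5-19 0z"/><path data-summit="485 459" data-sink="324 17" d="M266 571l-3 3-18 6-27 0-6 3-6 8 64 1 1-8z"/>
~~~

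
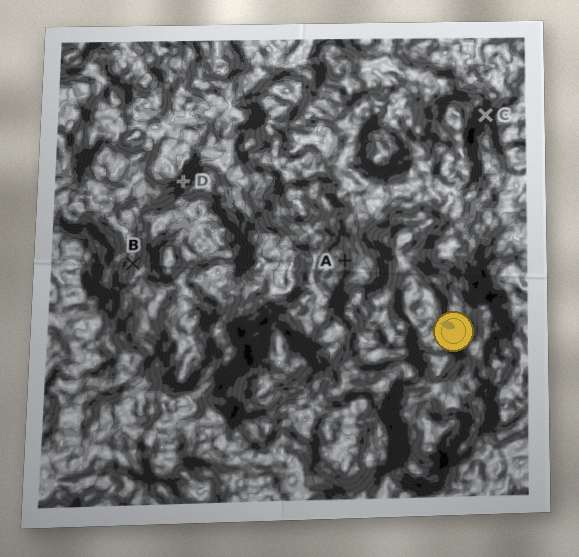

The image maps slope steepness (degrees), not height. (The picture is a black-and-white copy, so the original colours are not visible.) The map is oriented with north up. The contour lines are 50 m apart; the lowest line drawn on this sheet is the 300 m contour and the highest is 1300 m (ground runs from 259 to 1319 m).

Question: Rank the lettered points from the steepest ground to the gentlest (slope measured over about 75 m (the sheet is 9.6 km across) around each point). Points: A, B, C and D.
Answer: C D A B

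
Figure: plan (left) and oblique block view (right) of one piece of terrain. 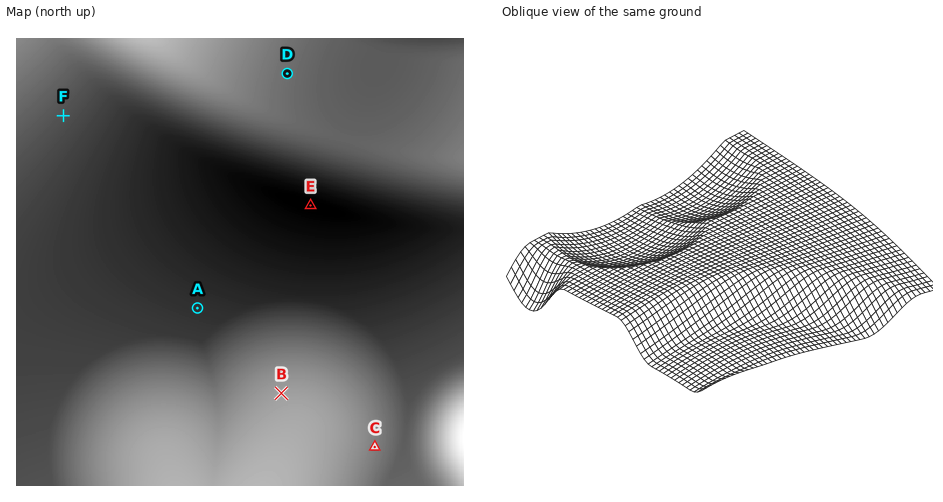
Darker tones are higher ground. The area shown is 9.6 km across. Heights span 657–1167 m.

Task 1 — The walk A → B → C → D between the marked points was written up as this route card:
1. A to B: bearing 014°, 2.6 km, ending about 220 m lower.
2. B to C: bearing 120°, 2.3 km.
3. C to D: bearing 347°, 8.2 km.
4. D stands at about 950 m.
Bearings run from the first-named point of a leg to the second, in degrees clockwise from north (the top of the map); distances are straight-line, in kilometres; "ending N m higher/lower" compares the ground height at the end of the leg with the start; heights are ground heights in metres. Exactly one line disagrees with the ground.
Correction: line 1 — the bearing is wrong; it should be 135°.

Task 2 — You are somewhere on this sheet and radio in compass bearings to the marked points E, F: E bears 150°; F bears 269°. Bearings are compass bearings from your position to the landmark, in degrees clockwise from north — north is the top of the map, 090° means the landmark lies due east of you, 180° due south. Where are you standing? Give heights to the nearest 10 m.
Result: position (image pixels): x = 257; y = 112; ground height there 930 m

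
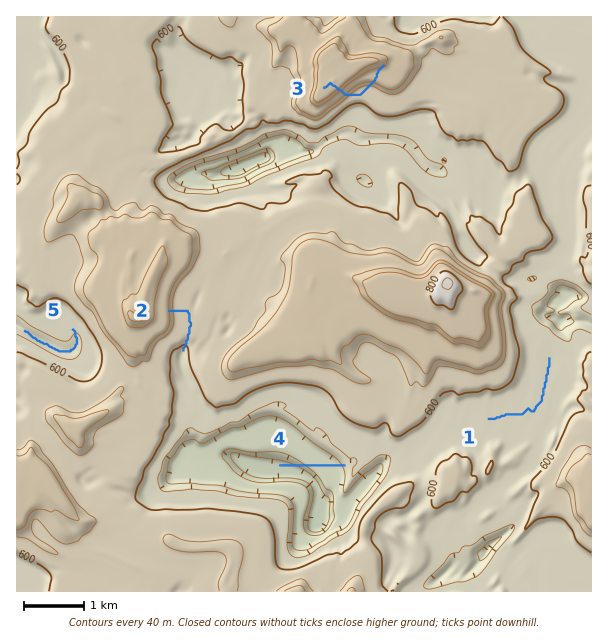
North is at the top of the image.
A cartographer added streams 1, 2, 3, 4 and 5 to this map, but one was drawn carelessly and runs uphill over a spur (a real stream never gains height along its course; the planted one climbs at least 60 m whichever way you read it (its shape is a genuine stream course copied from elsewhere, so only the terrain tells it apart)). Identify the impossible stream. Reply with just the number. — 3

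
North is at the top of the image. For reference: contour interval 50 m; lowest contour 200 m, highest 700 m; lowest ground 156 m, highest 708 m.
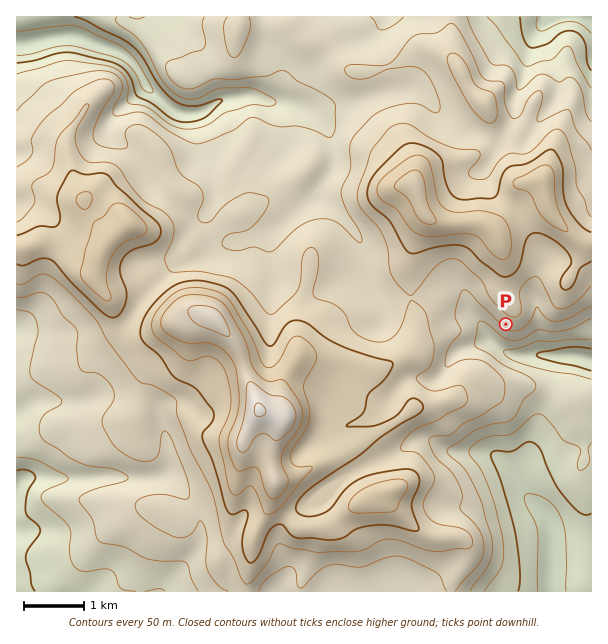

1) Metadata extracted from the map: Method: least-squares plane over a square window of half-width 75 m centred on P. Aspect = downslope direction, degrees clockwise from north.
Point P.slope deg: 15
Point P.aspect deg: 214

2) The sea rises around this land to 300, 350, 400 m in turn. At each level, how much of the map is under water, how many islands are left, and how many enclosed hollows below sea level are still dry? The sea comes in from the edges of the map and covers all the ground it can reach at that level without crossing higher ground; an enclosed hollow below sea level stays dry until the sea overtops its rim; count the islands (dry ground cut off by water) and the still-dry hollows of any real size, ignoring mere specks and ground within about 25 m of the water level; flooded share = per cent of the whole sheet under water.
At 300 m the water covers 12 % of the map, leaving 0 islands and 0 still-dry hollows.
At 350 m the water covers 22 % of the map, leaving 0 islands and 0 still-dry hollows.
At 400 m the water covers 43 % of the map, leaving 0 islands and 0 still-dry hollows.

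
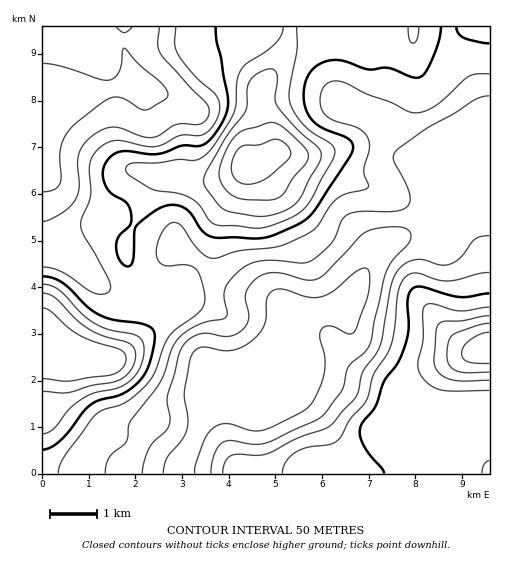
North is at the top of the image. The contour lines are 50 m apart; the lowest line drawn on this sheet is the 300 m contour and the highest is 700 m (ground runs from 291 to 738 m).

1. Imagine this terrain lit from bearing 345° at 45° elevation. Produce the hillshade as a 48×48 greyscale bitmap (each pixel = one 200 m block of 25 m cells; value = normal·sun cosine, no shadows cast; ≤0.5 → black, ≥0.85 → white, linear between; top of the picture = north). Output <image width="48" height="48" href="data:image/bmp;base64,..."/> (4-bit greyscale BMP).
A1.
<image width="48" height="48" href="data:image/bmp;base64,Qk32BAAAAAAAAHYAAAAoAAAAMAAAADAAAAABAAQAAAAAAIAEAAATCwAAEwsAABAAAAAAAAAAAAAAABEREQAiIiIAMzMzAERERABVVVUAZmZmAHd3dwCIiIgAmZmZAKqqqgC7u7sAzMzMAN3d3QDu7u4A////AHeImIiHd3iZqru8y7qpmZmZiHeImZmamWZ4iIh3d3iJq7zM3cy6mZmZiHd4mZmqqURWiId3dmZ5q83e7u7cu6qph3d4mZmqqkM1aIiIdlVom83d7u/+7cupiIiImZmaqlQ0V4iIh2ZomszMzN7//ty6qZmYmZmaqoZTRXd3iHd4mau6qrze7t3My6mYiZmZqodkM0VWeIiImZmZmZq83d3e3LqYiIiZmXZTIRIjVniJmZmZmZmavMzd3LqZiHd3d1QyEAAAJFZ4mZmZmZmZm7zMzLqph2VERUMyEAAAAkVomZmZmZmZmru7u7uph1QhIlVUMRAAAjRXmZmZmZmZmaqrzMuph2QhAIiHZlUyIjRXiZmZmZmZmaq83dy6mYZTIZmqqqqWRERGeIiImZmZmZq83ty7qqmHZaqrzd7bhkMzVmVWiZmZmZq8zcy7uqq7qZqrzu/9uGMRI0REaJmZmZqru7u7qqvd3Zqs3u7uy4UgEkREV5mZmaqqq7uqqr3v/6q83d3dy6dCE1Z3d4mZmaqau7upqs3//7u8zMy7u6l1RWiIiImZmZmZu7uqq93v/8zMzLupmaqod3iIiImId4mZq7uqvN3d7u3Mu7qYiJqqmHd3d3d2VWeJq7u8zd3czP7cupiHeJq6mHZmVVVURVZ4mrzd3d3czP7LqYh3iau6qHZlVENEVVVnir3u3d3czNy6mIiIiZqqmHZVQzNFZVVWeb3u3LzMy7qpiIiYiJmZmHZUMzRWZlVWeKzdy6qru6mYiImZh4mZhlVDIiRWZmZmZ4q7upmaqpmYiImph3mYdUMzISI0VmZmZmeJqpmaqqqpmZmphmeHdkMzMhESRWd2ZVVnmaqqqru7upmZhlVmZ2VDQyERJFZmVURWiaqqqrzMu6mZhlRFZ3ZUREMiI0VVVVVWiZmqqrvMupiIdlREZ3ZURVVUMzRVZmd4mZmZmaq7qph3dmVWeHdlRWZlREVneJmZmZmZmZmqmZh3eIiJqph2VVZlREVniaqZmZmZmZmZqqqZq7u7zLqYh2VVRERniaqZmZmZmZmau8zN3u7c3dy6qYdmZVVWeJmImZmZmZmrzN3v///t7+3Mu6mZmYd3d4iHiZmZmZmrzd7u///+7//tzMu7zMupiIh3eJmZmZmrzd3d3d7u7//+3czM3d3LqYh2VniZmZmavMzMu83d3u/+3MzLzN3cuYh2VFZ4mZmZq7u6qrvLu83cu7u6qru6mId2VERWiJmZmaqqmaqpiJq7qamZiJmYd3d3ZVVVZpmZmZmZmZmXZnmqmYh4d3d3Zmd3d2ZlVZmZmZmZmZh2VXiruYdnd2ZmZmd3d3dmZZmZiIiZmIdmZomsy6hmZmZmZ3d3d4d3ZoiIiIiZmHZmd4m83bl2ZVZneId2d4h3d3d3eImZiHd3iJmrzcqHZmZniIh3Z3h3d3d3eJmZmYiJmZmavMuYd3d4iIiId3iHd3iIiImZmqqqmZmZqrqYiIiIiJmYh4iHd4iIiImZqqqqqZmZmqqZmZiIiZmZh4iIiA=="/>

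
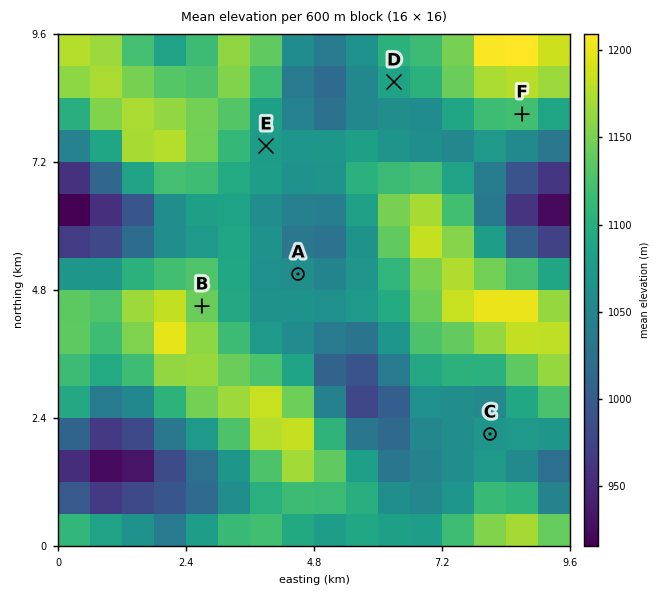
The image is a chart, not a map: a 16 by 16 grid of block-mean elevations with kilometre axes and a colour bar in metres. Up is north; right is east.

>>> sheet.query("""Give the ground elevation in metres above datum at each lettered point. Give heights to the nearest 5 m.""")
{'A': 1065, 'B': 1140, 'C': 1070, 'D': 1085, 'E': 1075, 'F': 1120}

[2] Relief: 905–1225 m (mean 1090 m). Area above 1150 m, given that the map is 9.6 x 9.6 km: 17.2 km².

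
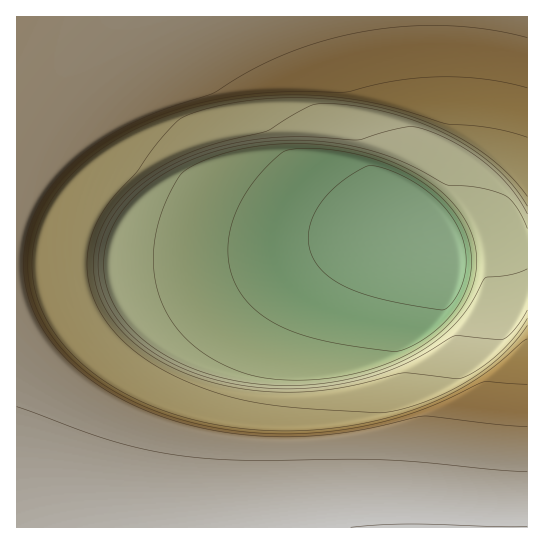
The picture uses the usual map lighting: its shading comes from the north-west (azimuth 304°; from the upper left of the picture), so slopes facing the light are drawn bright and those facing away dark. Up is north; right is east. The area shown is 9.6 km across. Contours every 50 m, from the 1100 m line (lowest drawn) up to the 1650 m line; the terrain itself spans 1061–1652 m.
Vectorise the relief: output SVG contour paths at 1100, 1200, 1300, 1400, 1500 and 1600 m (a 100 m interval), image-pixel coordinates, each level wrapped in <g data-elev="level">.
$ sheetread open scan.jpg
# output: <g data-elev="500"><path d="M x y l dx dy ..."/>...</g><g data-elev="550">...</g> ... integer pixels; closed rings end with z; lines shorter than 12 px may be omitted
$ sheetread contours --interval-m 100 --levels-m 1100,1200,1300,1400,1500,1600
<g data-elev="1100"><path d="M433 309l-50-9-33-11-23-14-8-8-6-10-4-11-1-12 3-12 6-13 9-12 10-11 14-10 15-9 8-1 12 3 17 6 16 10 24 20 16 22 5 14 3 13 0 13-3 14-6 15-8 11-6 3z"/></g><g data-elev="1200"><path d="M277 379l-20-2-14-4-18-8-18-9-13-10-12-12-11-13-7-14-6-14-3-16-2-18 1-17 4-17 5-18 9-18 9-15 9-7 13-6 34-11 37-6 40 0 36 5 35 10 30 14 26 18 13 14 12 16 7 17 3 16 0 17-4 16-7 16-12 16-15 15-18 13-20 11-23 9-24 7-22 4-28 2z"/></g><g data-elev="1300"><path d="M527 310l-12 19-12 10-48-3-34 20-22 10-26 10-30 7-42 6-44-2-32-5-31-9-27-12-24-16-19-18-14-20-9-21-3-21 3-23 9-21 14-20 19-18 24-16 28-12 31-10 35-6 41-2 56 3 47-13 8 0 10 2 33 14 30 20 24 24 17 27"/></g><g data-elev="1400"><path d="M527 325l-20 25-27 23-31 18-36 15-20 5-15 2-69-4-38-4-37-7-35-11-32-15-28-17-21-20-17-21-10-24-4-25 3-26 11-25 14-19 22-24 16-22 16-19 10-11 11-5 22-7 26-5 41-4 46 1 42 6 40 10 39 16 32 18 28 22 21 25"/></g><g data-elev="1500"><path d="M527 384l-44-2-44 21-32 12-37 10-37 6-35 3-35-1-33-3-33-6-36-11-32-14-29-17-25-20-21-23-14-24-9-25-3-25 2-23 7-23 11-21 16-21 21-20 24-17 26-14 30-12 36-11 36-7 45-4 64 0 41-10 36-4 27-1 27 1 25 4 25 6"/></g><g data-elev="1600"><path d="M527 472l-138-12-144 0-62-4-35-6-35-9-96-34"/></g>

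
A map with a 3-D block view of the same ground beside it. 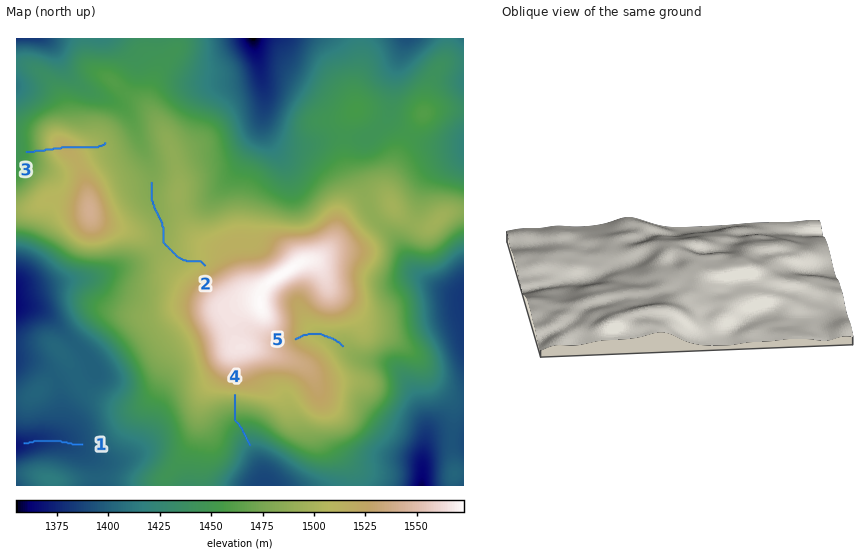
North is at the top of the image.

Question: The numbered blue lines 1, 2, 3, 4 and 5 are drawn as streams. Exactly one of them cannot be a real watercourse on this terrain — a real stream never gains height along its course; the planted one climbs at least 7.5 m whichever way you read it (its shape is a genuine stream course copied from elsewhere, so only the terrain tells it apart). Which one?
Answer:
3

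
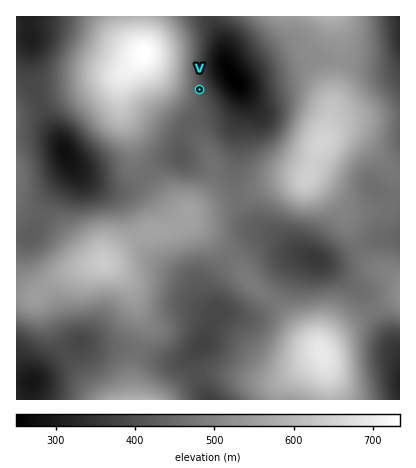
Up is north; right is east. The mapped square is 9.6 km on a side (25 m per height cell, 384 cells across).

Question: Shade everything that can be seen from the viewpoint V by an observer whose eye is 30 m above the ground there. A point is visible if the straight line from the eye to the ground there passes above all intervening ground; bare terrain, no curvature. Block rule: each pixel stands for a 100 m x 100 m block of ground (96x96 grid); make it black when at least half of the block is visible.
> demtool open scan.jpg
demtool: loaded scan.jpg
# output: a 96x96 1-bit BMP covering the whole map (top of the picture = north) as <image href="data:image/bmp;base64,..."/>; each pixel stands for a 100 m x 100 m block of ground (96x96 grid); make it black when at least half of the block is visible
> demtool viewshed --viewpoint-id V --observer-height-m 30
<image width="96" height="96" href="data:image/bmp;base64,Qk2+BAAAAAAAAD4AAAAoAAAAYAAAAGAAAAABAAEAAAAAAIAEAAATCwAAEwsAAAIAAAAAAAAA////AAAAAAAAAAAAAAAAAAAAAAAAAAAAAAAAAAAAAAAAAAAAAAAAAAAAAAAAAAAAAAAAAAAAAAAAAAAAAAAABwAAAAAAAAAAAAAAB8AAAAAAAAAAAAAAB+AAAAAAAAAAAAAAB/AAAAAAAAAAAAAAA/gAAAAAAAAAAAAAA/wAAAAAAAAAAAAAA/4AAAAAAAAAAAAAA/8AAAAAAAAAAAAAAf/AAAAAAAAAAAAAAf/4AAAAAAAAAAAAAf/+AAAAAAAAAAAAAP//AAAAAAAAAAAAAP//gAAAAAAAAAAAAP//wAAAAAAAAAAAAH//wAAAAAAAAAAAAH//wAAAAAAAAAAAAH//gAAAAAAAAAAAAD//AAAAAAAAAAAAAD/8AAAAAAAAAAAAAABAAAAAAAAAAAAAAAAAAAAAAAAAAAAAAAAAAAAAAAAAAAAAAAAAAAAAAAAAAAAAAAAAAAAAAAAAAAAAAAAAAAAAAAAAAAAAAAAAAAAAAAAAAAAAAAAAAAAAAAAAAAAAAAAAAAAAAAAAAAAAAAAAAAAAAAAwAAAAAAAAAAAAAADwAAAAAAAAAAAAAAPwAAAAAAAAAAAAAAf4AAAAAAAAAAAABw/4AAAAAAAAAAAAA//4AAAAAAAAAAAAAf/4AAAAAAAAAAAAAP/4AAAAAAAAAAAAAP/8AAAAAAAAAAAAAH/8AAAAAAAAAAAAAB//+AAAAAAAAAAAAA///AAAAAAAAAAAAAP//AAAAAAAAAAAAAD//AAAAAAAAAAAAAA//AAAAAAAAAAAAAAP/D/AAAAAAAAAAAAH///wAAAAAAAAAAAD///4AAAAAAAAAAAB////wAAAAAAAAAAA////8CAAAAAAAAAA///n//wAAAAAAAAAf//n//4AAAAAAAAAf//H//4AAAAAAAAAf//H//8AAAAAAAAAf//H//8AAAAAAAAAf8D///+AAAAAAAAAPwD///+AAAAAAAAADwD///+AAAAAAAAAAAH///+AAAAAAAAAAAP////AAAAAAAAAAAf////AAAAAAAAAAA/////gAAAAAAAAAB/////gAAAAAAAAAD/////gAAAAAAAAAD/////wAAAAAAAAAD/////wAAAAAAAAAB/////wAAAAAAAAAA/////4AAAAAAAAAA/////4AAAAAAAAAA/////4AAAAAAAAAB/////8AAAAAAAAAH/////8AAAAAAAAAP/////8AAAAAAAAAf/////8AAAAAAAAA//////8AAAAAAAAA//////8AAAAAAAAB//////8AAAAAAAAB//////4AAAAAAAAB//////wAAAAAAAAB//////gAAAAAAAAB//////AAAAAAAAAB/////+AAAAAAAAAB/////8AAAAAAAAAA/////8AAAAAAAAAAP////4AAAAAAAAAAD////4AAAAAAAAAAA////4OAAAAAAAAAAf/////AAAAAAAAAAP/////AAAAAAAAAAP/////AAAAAAAAAAP/////AAAAAAAAAAP/////AAAAAAAAAAP/////AAA="/>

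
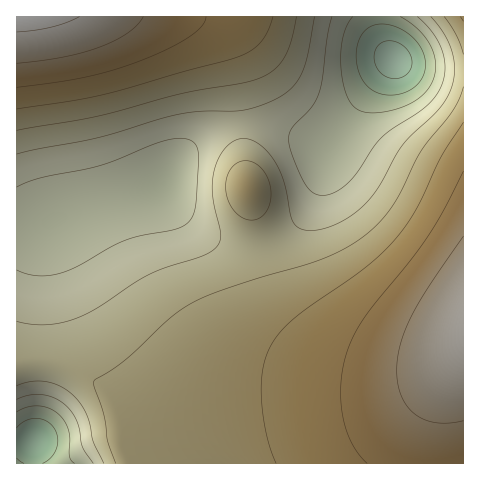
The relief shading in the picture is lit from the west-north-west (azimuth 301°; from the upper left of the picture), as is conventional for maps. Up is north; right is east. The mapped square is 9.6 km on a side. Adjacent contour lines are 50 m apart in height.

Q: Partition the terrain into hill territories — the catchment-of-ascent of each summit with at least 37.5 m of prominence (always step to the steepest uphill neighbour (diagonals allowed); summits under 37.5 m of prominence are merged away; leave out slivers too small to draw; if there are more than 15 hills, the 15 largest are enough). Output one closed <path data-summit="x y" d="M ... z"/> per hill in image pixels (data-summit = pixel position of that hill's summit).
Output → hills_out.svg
<path data-summit="463 330" d="M396 60l-4 2-17 20-46 65-12 46-13 23-17 17-14 8-15 5-16 1-19-3-17-9-24-20-11-14-7-17-111 37-37 6 0 215 19 0-1 22 430-1 0-392-41-3z"/><path data-summit="17 17" d="M377 16l-360 0-1 209 29-1 116-39 20-27 14-15 28-15 18-4 25 2 22 6 35 15 6 0 36-51 29-36-12-19z"/><path data-summit="248 188" d="M257 124l-25 2-29 11-22 21-17 24 0 5 7 14 22 25 13 9 26 11 17 1 24-6 14-8 13-11 11-16 6-13 8-38 4-7-44-18z"/><path data-summit="463 17" d="M463 16l-85 0 0 8 4 17 13 19 28 8 40 3z"/>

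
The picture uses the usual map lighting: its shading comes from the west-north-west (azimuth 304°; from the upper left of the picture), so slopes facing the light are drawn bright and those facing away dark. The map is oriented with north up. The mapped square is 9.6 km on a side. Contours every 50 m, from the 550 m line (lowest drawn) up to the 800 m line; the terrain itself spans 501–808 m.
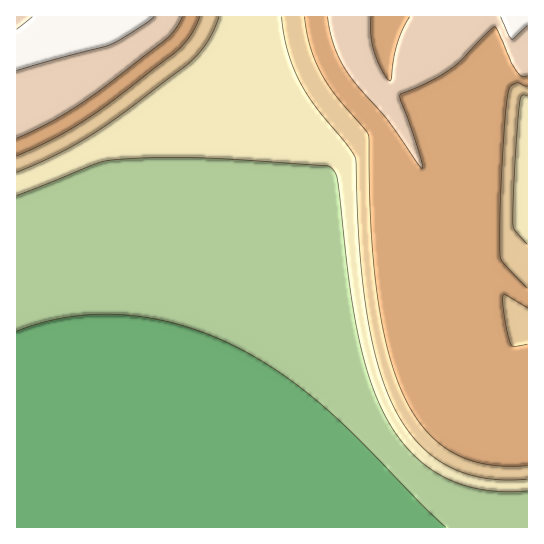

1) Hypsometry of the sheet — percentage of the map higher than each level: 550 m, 75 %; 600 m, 49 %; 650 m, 37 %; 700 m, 30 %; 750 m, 9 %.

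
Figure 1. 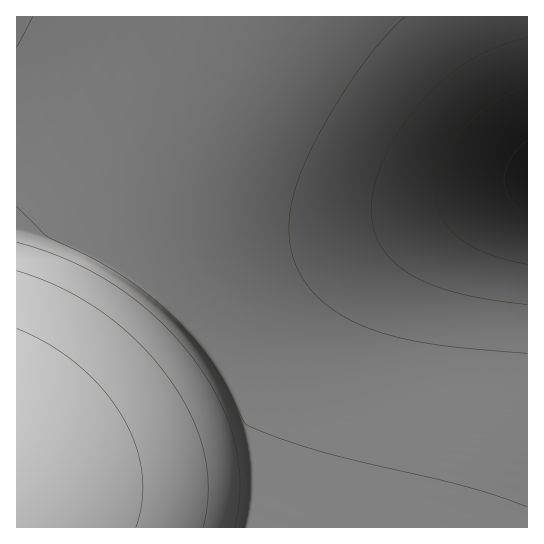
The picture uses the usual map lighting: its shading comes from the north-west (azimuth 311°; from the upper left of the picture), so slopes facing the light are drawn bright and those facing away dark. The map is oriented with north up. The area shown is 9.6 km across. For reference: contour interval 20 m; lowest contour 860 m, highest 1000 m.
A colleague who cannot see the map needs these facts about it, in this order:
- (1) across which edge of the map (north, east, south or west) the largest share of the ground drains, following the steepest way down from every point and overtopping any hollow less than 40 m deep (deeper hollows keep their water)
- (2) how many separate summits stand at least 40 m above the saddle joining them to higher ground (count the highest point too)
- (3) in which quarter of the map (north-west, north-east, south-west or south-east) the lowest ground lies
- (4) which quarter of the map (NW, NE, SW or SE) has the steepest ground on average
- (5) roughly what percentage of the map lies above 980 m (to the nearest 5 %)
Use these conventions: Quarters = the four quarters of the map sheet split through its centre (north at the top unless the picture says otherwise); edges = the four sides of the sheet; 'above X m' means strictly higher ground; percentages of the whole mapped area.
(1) Most of the ground drains across the eastern edge.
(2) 1 summit rises at least 40 m above its surroundings.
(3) The lowest point lies in the north-east quarter of the map.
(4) The steepest ground, on average, is in the south-west quarter.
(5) Ground above 980 m makes up about 15 % of the sheet.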